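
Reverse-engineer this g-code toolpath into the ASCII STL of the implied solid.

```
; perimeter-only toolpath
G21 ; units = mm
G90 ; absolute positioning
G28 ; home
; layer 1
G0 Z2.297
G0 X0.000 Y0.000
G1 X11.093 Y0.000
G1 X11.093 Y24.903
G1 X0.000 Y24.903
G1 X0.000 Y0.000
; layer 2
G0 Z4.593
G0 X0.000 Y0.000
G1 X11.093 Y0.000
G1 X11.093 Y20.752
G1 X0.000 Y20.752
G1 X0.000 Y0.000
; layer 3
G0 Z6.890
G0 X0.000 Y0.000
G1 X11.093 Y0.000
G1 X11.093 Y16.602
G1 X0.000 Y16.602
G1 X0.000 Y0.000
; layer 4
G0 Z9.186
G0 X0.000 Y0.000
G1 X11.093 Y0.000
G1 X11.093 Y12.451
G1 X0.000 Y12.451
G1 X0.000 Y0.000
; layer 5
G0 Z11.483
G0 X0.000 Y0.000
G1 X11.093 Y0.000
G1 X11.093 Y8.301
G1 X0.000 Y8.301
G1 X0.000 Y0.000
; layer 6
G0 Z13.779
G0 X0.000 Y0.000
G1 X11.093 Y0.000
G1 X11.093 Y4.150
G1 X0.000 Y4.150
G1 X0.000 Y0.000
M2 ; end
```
solid part
  facet normal 0.0000 0.0000 -1.0000
    outer loop
      vertex 11.093 29.053 0.000
      vertex 11.093 0.000 0.000
      vertex 0.000 0.000 0.000
    endloop
  endfacet
  facet normal 0.0000 0.0000 -1.0000
    outer loop
      vertex 0.000 29.053 0.000
      vertex 11.093 29.053 0.000
      vertex 0.000 0.000 0.000
    endloop
  endfacet
  facet normal 0.0000 -1.0000 0.0000
    outer loop
      vertex 0.000 0.000 0.000
      vertex 11.093 0.000 0.000
      vertex 11.093 0.000 16.076
    endloop
  endfacet
  facet normal 0.0000 -1.0000 0.0000
    outer loop
      vertex 0.000 0.000 0.000
      vertex 11.093 0.000 16.076
      vertex 0.000 0.000 16.076
    endloop
  endfacet
  facet normal 0.0000 0.4842 0.8750
    outer loop
      vertex 0.000 0.000 16.076
      vertex 11.093 0.000 16.076
      vertex 11.093 29.053 0.000
    endloop
  endfacet
  facet normal 0.0000 0.4842 0.8750
    outer loop
      vertex 0.000 0.000 16.076
      vertex 11.093 29.053 0.000
      vertex 0.000 29.053 0.000
    endloop
  endfacet
  facet normal -1.0000 0.0000 0.0000
    outer loop
      vertex 0.000 0.000 16.076
      vertex 0.000 29.053 0.000
      vertex 0.000 0.000 0.000
    endloop
  endfacet
  facet normal 1.0000 0.0000 0.0000
    outer loop
      vertex 11.093 0.000 0.000
      vertex 11.093 29.053 0.000
      vertex 11.093 0.000 16.076
    endloop
  endfacet
endsolid part

The G0 Z moves step by Δz≈2.297 mm. The G1 loops shrink linearly with z, so the solid tapers from its base footprint up to z≈16.1. Closing with a flat bottom cap and the tapered top and triangulating gives 8 facets — a wedge (ramp): 11.1 × 29.1 mm base, rising to 16.1 mm along the y=0 edge and sloping linearly to z=0 at y=29.1.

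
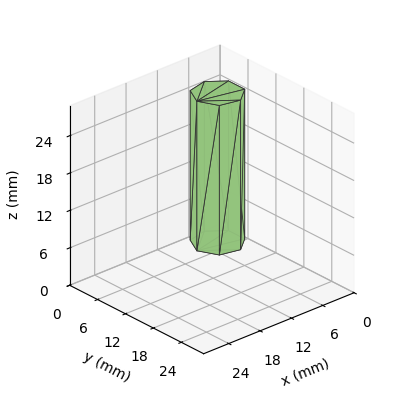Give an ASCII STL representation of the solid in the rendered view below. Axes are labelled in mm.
Reading the render: the shape is a regular 7-sided prism (a cylinder approximated with 7 flat sides), circumscribed radius ≈ 4 mm, height ≈ 24 mm (dimensions read to the nearest mm from the axis ticks). For the STL, each face is triangulated and given an outward normal.

solid part
  facet normal 0.0000 0.0000 -1.0000
    outer loop
      vertex 3.11 7.90 0.00
      vertex 6.49 7.13 0.00
      vertex 8.00 4.00 0.00
    endloop
  endfacet
  facet normal 0.0000 0.0000 -1.0000
    outer loop
      vertex 0.40 5.74 0.00
      vertex 3.11 7.90 0.00
      vertex 8.00 4.00 0.00
    endloop
  endfacet
  facet normal 0.0000 0.0000 -1.0000
    outer loop
      vertex 0.40 2.26 0.00
      vertex 0.40 5.74 0.00
      vertex 8.00 4.00 0.00
    endloop
  endfacet
  facet normal 0.0000 0.0000 -1.0000
    outer loop
      vertex 3.11 0.10 0.00
      vertex 0.40 2.26 0.00
      vertex 8.00 4.00 0.00
    endloop
  endfacet
  facet normal 0.0000 0.0000 -1.0000
    outer loop
      vertex 6.49 0.87 0.00
      vertex 3.11 0.10 0.00
      vertex 8.00 4.00 0.00
    endloop
  endfacet
  facet normal 0.0000 0.0000 1.0000
    outer loop
      vertex 8.00 4.00 24.00
      vertex 6.49 7.13 24.00
      vertex 3.11 7.90 24.00
    endloop
  endfacet
  facet normal 0.0000 0.0000 1.0000
    outer loop
      vertex 8.00 4.00 24.00
      vertex 3.11 7.90 24.00
      vertex 0.40 5.74 24.00
    endloop
  endfacet
  facet normal 0.0000 0.0000 1.0000
    outer loop
      vertex 8.00 4.00 24.00
      vertex 0.40 5.74 24.00
      vertex 0.40 2.26 24.00
    endloop
  endfacet
  facet normal 0.0000 0.0000 1.0000
    outer loop
      vertex 8.00 4.00 24.00
      vertex 0.40 2.26 24.00
      vertex 3.11 0.10 24.00
    endloop
  endfacet
  facet normal 0.0000 0.0000 1.0000
    outer loop
      vertex 8.00 4.00 24.00
      vertex 3.11 0.10 24.00
      vertex 6.49 0.87 24.00
    endloop
  endfacet
  facet normal 0.9007 0.4345 0.0000
    outer loop
      vertex 8.00 4.00 0.00
      vertex 6.49 7.13 0.00
      vertex 6.49 7.13 24.00
    endloop
  endfacet
  facet normal 0.9007 0.4345 0.0000
    outer loop
      vertex 8.00 4.00 0.00
      vertex 6.49 7.13 24.00
      vertex 8.00 4.00 24.00
    endloop
  endfacet
  facet normal 0.2221 0.9750 0.0000
    outer loop
      vertex 6.49 7.13 0.00
      vertex 3.11 7.90 0.00
      vertex 3.11 7.90 24.00
    endloop
  endfacet
  facet normal 0.2221 0.9750 0.0000
    outer loop
      vertex 6.49 7.13 0.00
      vertex 3.11 7.90 24.00
      vertex 6.49 7.13 24.00
    endloop
  endfacet
  facet normal -0.6233 0.7820 0.0000
    outer loop
      vertex 3.11 7.90 0.00
      vertex 0.40 5.74 0.00
      vertex 0.40 5.74 24.00
    endloop
  endfacet
  facet normal -0.6233 0.7820 0.0000
    outer loop
      vertex 3.11 7.90 0.00
      vertex 0.40 5.74 24.00
      vertex 3.11 7.90 24.00
    endloop
  endfacet
  facet normal -1.0000 0.0000 0.0000
    outer loop
      vertex 0.40 5.74 0.00
      vertex 0.40 2.26 0.00
      vertex 0.40 2.26 24.00
    endloop
  endfacet
  facet normal -1.0000 0.0000 0.0000
    outer loop
      vertex 0.40 5.74 0.00
      vertex 0.40 2.26 24.00
      vertex 0.40 5.74 24.00
    endloop
  endfacet
  facet normal -0.6233 -0.7820 0.0000
    outer loop
      vertex 0.40 2.26 0.00
      vertex 3.11 0.10 0.00
      vertex 3.11 0.10 24.00
    endloop
  endfacet
  facet normal -0.6233 -0.7820 0.0000
    outer loop
      vertex 0.40 2.26 0.00
      vertex 3.11 0.10 24.00
      vertex 0.40 2.26 24.00
    endloop
  endfacet
  facet normal 0.2221 -0.9750 0.0000
    outer loop
      vertex 3.11 0.10 0.00
      vertex 6.49 0.87 0.00
      vertex 6.49 0.87 24.00
    endloop
  endfacet
  facet normal 0.2221 -0.9750 0.0000
    outer loop
      vertex 3.11 0.10 0.00
      vertex 6.49 0.87 24.00
      vertex 3.11 0.10 24.00
    endloop
  endfacet
  facet normal 0.9007 -0.4345 0.0000
    outer loop
      vertex 6.49 0.87 0.00
      vertex 8.00 4.00 0.00
      vertex 8.00 4.00 24.00
    endloop
  endfacet
  facet normal 0.9007 -0.4345 0.0000
    outer loop
      vertex 6.49 0.87 0.00
      vertex 8.00 4.00 24.00
      vertex 6.49 0.87 24.00
    endloop
  endfacet
endsolid part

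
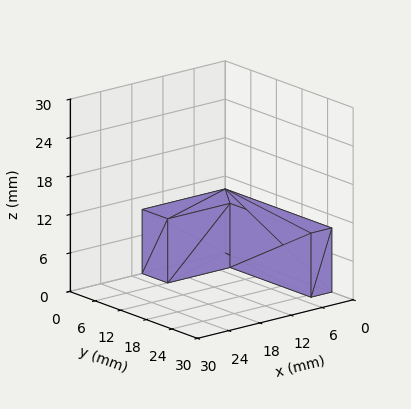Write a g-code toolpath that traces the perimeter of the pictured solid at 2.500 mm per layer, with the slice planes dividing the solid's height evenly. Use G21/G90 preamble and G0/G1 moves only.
Reading the render: the shape is an L-shaped prism: outer 16 × 25 mm, arm thicknesses ≈ 6 mm (horizontal) and 4 mm (vertical), extruded 10 mm in z (dimensions read to the nearest mm from the axis ticks). For the g-code, the solid's height is divided into equal slices at the stated Δz and each level perimeter traced with G1 moves after a G0 lift.

; perimeter-only toolpath
G21 ; units = mm
G90 ; absolute positioning
G28 ; home
; layer 1
G0 Z2.500
G0 X0.000 Y0.000
G1 X16.000 Y0.000
G1 X16.000 Y6.000
G1 X4.000 Y6.000
G1 X4.000 Y25.000
G1 X0.000 Y25.000
G1 X0.000 Y0.000
; layer 2
G0 Z5.000
G0 X0.000 Y0.000
G1 X16.000 Y0.000
G1 X16.000 Y6.000
G1 X4.000 Y6.000
G1 X4.000 Y25.000
G1 X0.000 Y25.000
G1 X0.000 Y0.000
; layer 3
G0 Z7.500
G0 X0.000 Y0.000
G1 X16.000 Y0.000
G1 X16.000 Y6.000
G1 X4.000 Y6.000
G1 X4.000 Y25.000
G1 X0.000 Y25.000
G1 X0.000 Y0.000
; layer 4
G0 Z10.000
G0 X0.000 Y0.000
G1 X16.000 Y0.000
G1 X16.000 Y6.000
G1 X4.000 Y6.000
G1 X4.000 Y25.000
G1 X0.000 Y25.000
G1 X0.000 Y0.000
M2 ; end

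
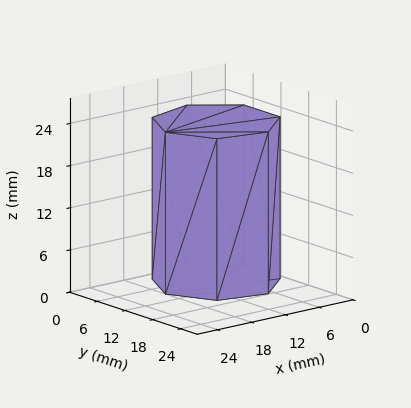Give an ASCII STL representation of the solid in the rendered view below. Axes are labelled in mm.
Reading the render: the shape is a regular 7-sided prism (a cylinder approximated with 7 flat sides), circumscribed radius ≈ 9 mm, height ≈ 23 mm (dimensions read to the nearest mm from the axis ticks). For the STL, each face is triangulated and given an outward normal.

solid part
  facet normal 0.0000 0.0000 -1.0000
    outer loop
      vertex 7.0 17.8 0.0
      vertex 14.6 16.0 0.0
      vertex 18.0 9.0 0.0
    endloop
  endfacet
  facet normal 0.0000 0.0000 -1.0000
    outer loop
      vertex 0.9 12.9 0.0
      vertex 7.0 17.8 0.0
      vertex 18.0 9.0 0.0
    endloop
  endfacet
  facet normal 0.0000 0.0000 -1.0000
    outer loop
      vertex 0.9 5.1 0.0
      vertex 0.9 12.9 0.0
      vertex 18.0 9.0 0.0
    endloop
  endfacet
  facet normal 0.0000 0.0000 -1.0000
    outer loop
      vertex 7.0 0.2 0.0
      vertex 0.9 5.1 0.0
      vertex 18.0 9.0 0.0
    endloop
  endfacet
  facet normal 0.0000 0.0000 -1.0000
    outer loop
      vertex 14.6 2.0 0.0
      vertex 7.0 0.2 0.0
      vertex 18.0 9.0 0.0
    endloop
  endfacet
  facet normal 0.0000 0.0000 1.0000
    outer loop
      vertex 18.0 9.0 23.0
      vertex 14.6 16.0 23.0
      vertex 7.0 17.8 23.0
    endloop
  endfacet
  facet normal 0.0000 0.0000 1.0000
    outer loop
      vertex 18.0 9.0 23.0
      vertex 7.0 17.8 23.0
      vertex 0.9 12.9 23.0
    endloop
  endfacet
  facet normal 0.0000 0.0000 1.0000
    outer loop
      vertex 18.0 9.0 23.0
      vertex 0.9 12.9 23.0
      vertex 0.9 5.1 23.0
    endloop
  endfacet
  facet normal 0.0000 0.0000 1.0000
    outer loop
      vertex 18.0 9.0 23.0
      vertex 0.9 5.1 23.0
      vertex 7.0 0.2 23.0
    endloop
  endfacet
  facet normal 0.0000 0.0000 1.0000
    outer loop
      vertex 18.0 9.0 23.0
      vertex 7.0 0.2 23.0
      vertex 14.6 2.0 23.0
    endloop
  endfacet
  facet normal 0.8995 0.4369 0.0000
    outer loop
      vertex 18.0 9.0 0.0
      vertex 14.6 16.0 0.0
      vertex 14.6 16.0 23.0
    endloop
  endfacet
  facet normal 0.8995 0.4369 0.0000
    outer loop
      vertex 18.0 9.0 0.0
      vertex 14.6 16.0 23.0
      vertex 18.0 9.0 23.0
    endloop
  endfacet
  facet normal 0.2305 0.9731 0.0000
    outer loop
      vertex 14.6 16.0 0.0
      vertex 7.0 17.8 0.0
      vertex 7.0 17.8 23.0
    endloop
  endfacet
  facet normal 0.2305 0.9731 0.0000
    outer loop
      vertex 14.6 16.0 0.0
      vertex 7.0 17.8 23.0
      vertex 14.6 16.0 23.0
    endloop
  endfacet
  facet normal -0.6263 0.7796 0.0000
    outer loop
      vertex 7.0 17.8 0.0
      vertex 0.9 12.9 0.0
      vertex 0.9 12.9 23.0
    endloop
  endfacet
  facet normal -0.6263 0.7796 0.0000
    outer loop
      vertex 7.0 17.8 0.0
      vertex 0.9 12.9 23.0
      vertex 7.0 17.8 23.0
    endloop
  endfacet
  facet normal -1.0000 0.0000 0.0000
    outer loop
      vertex 0.9 12.9 0.0
      vertex 0.9 5.1 0.0
      vertex 0.9 5.1 23.0
    endloop
  endfacet
  facet normal -1.0000 0.0000 0.0000
    outer loop
      vertex 0.9 12.9 0.0
      vertex 0.9 5.1 23.0
      vertex 0.9 12.9 23.0
    endloop
  endfacet
  facet normal -0.6263 -0.7796 0.0000
    outer loop
      vertex 0.9 5.1 0.0
      vertex 7.0 0.2 0.0
      vertex 7.0 0.2 23.0
    endloop
  endfacet
  facet normal -0.6263 -0.7796 0.0000
    outer loop
      vertex 0.9 5.1 0.0
      vertex 7.0 0.2 23.0
      vertex 0.9 5.1 23.0
    endloop
  endfacet
  facet normal 0.2305 -0.9731 0.0000
    outer loop
      vertex 7.0 0.2 0.0
      vertex 14.6 2.0 0.0
      vertex 14.6 2.0 23.0
    endloop
  endfacet
  facet normal 0.2305 -0.9731 0.0000
    outer loop
      vertex 7.0 0.2 0.0
      vertex 14.6 2.0 23.0
      vertex 7.0 0.2 23.0
    endloop
  endfacet
  facet normal 0.8995 -0.4369 0.0000
    outer loop
      vertex 14.6 2.0 0.0
      vertex 18.0 9.0 0.0
      vertex 18.0 9.0 23.0
    endloop
  endfacet
  facet normal 0.8995 -0.4369 0.0000
    outer loop
      vertex 14.6 2.0 0.0
      vertex 18.0 9.0 23.0
      vertex 14.6 2.0 23.0
    endloop
  endfacet
endsolid part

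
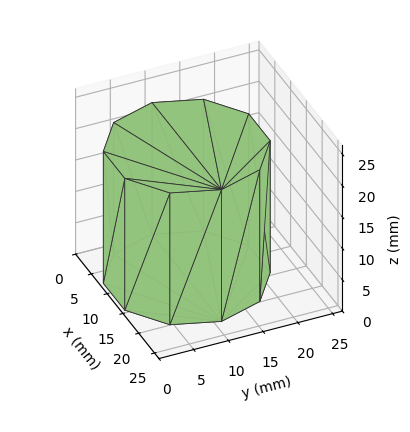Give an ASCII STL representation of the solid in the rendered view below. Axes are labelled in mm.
Reading the render: the shape is a regular 10-sided prism (a cylinder approximated with 10 flat sides), circumscribed radius ≈ 11 mm, height ≈ 21 mm (dimensions read to the nearest mm from the axis ticks). For the STL, each face is triangulated and given an outward normal.

solid part
  facet normal 0.0000 0.0000 -1.0000
    outer loop
      vertex 14.40 21.46 0.00
      vertex 19.90 17.47 0.00
      vertex 22.00 11.00 0.00
    endloop
  endfacet
  facet normal 0.0000 0.0000 -1.0000
    outer loop
      vertex 7.60 21.46 0.00
      vertex 14.40 21.46 0.00
      vertex 22.00 11.00 0.00
    endloop
  endfacet
  facet normal 0.0000 0.0000 -1.0000
    outer loop
      vertex 2.10 17.47 0.00
      vertex 7.60 21.46 0.00
      vertex 22.00 11.00 0.00
    endloop
  endfacet
  facet normal 0.0000 0.0000 -1.0000
    outer loop
      vertex 0.00 11.00 0.00
      vertex 2.10 17.47 0.00
      vertex 22.00 11.00 0.00
    endloop
  endfacet
  facet normal 0.0000 0.0000 -1.0000
    outer loop
      vertex 2.10 4.53 0.00
      vertex 0.00 11.00 0.00
      vertex 22.00 11.00 0.00
    endloop
  endfacet
  facet normal 0.0000 0.0000 -1.0000
    outer loop
      vertex 7.60 0.54 0.00
      vertex 2.10 4.53 0.00
      vertex 22.00 11.00 0.00
    endloop
  endfacet
  facet normal 0.0000 0.0000 -1.0000
    outer loop
      vertex 14.40 0.54 0.00
      vertex 7.60 0.54 0.00
      vertex 22.00 11.00 0.00
    endloop
  endfacet
  facet normal 0.0000 0.0000 -1.0000
    outer loop
      vertex 19.90 4.53 0.00
      vertex 14.40 0.54 0.00
      vertex 22.00 11.00 0.00
    endloop
  endfacet
  facet normal 0.0000 0.0000 1.0000
    outer loop
      vertex 22.00 11.00 21.00
      vertex 19.90 17.47 21.00
      vertex 14.40 21.46 21.00
    endloop
  endfacet
  facet normal 0.0000 0.0000 1.0000
    outer loop
      vertex 22.00 11.00 21.00
      vertex 14.40 21.46 21.00
      vertex 7.60 21.46 21.00
    endloop
  endfacet
  facet normal 0.0000 0.0000 1.0000
    outer loop
      vertex 22.00 11.00 21.00
      vertex 7.60 21.46 21.00
      vertex 2.10 17.47 21.00
    endloop
  endfacet
  facet normal 0.0000 0.0000 1.0000
    outer loop
      vertex 22.00 11.00 21.00
      vertex 2.10 17.47 21.00
      vertex 0.00 11.00 21.00
    endloop
  endfacet
  facet normal 0.0000 0.0000 1.0000
    outer loop
      vertex 22.00 11.00 21.00
      vertex 0.00 11.00 21.00
      vertex 2.10 4.53 21.00
    endloop
  endfacet
  facet normal 0.0000 0.0000 1.0000
    outer loop
      vertex 22.00 11.00 21.00
      vertex 2.10 4.53 21.00
      vertex 7.60 0.54 21.00
    endloop
  endfacet
  facet normal 0.0000 0.0000 1.0000
    outer loop
      vertex 22.00 11.00 21.00
      vertex 7.60 0.54 21.00
      vertex 14.40 0.54 21.00
    endloop
  endfacet
  facet normal 0.0000 0.0000 1.0000
    outer loop
      vertex 22.00 11.00 21.00
      vertex 14.40 0.54 21.00
      vertex 19.90 4.53 21.00
    endloop
  endfacet
  facet normal 0.9512 0.3087 0.0000
    outer loop
      vertex 22.00 11.00 0.00
      vertex 19.90 17.47 0.00
      vertex 19.90 17.47 21.00
    endloop
  endfacet
  facet normal 0.9512 0.3087 0.0000
    outer loop
      vertex 22.00 11.00 0.00
      vertex 19.90 17.47 21.00
      vertex 22.00 11.00 21.00
    endloop
  endfacet
  facet normal 0.5872 0.8094 0.0000
    outer loop
      vertex 19.90 17.47 0.00
      vertex 14.40 21.46 0.00
      vertex 14.40 21.46 21.00
    endloop
  endfacet
  facet normal 0.5872 0.8094 0.0000
    outer loop
      vertex 19.90 17.47 0.00
      vertex 14.40 21.46 21.00
      vertex 19.90 17.47 21.00
    endloop
  endfacet
  facet normal 0.0000 1.0000 0.0000
    outer loop
      vertex 14.40 21.46 0.00
      vertex 7.60 21.46 0.00
      vertex 7.60 21.46 21.00
    endloop
  endfacet
  facet normal 0.0000 1.0000 0.0000
    outer loop
      vertex 14.40 21.46 0.00
      vertex 7.60 21.46 21.00
      vertex 14.40 21.46 21.00
    endloop
  endfacet
  facet normal -0.5872 0.8094 0.0000
    outer loop
      vertex 7.60 21.46 0.00
      vertex 2.10 17.47 0.00
      vertex 2.10 17.47 21.00
    endloop
  endfacet
  facet normal -0.5872 0.8094 0.0000
    outer loop
      vertex 7.60 21.46 0.00
      vertex 2.10 17.47 21.00
      vertex 7.60 21.46 21.00
    endloop
  endfacet
  facet normal -0.9512 0.3087 0.0000
    outer loop
      vertex 2.10 17.47 0.00
      vertex 0.00 11.00 0.00
      vertex 0.00 11.00 21.00
    endloop
  endfacet
  facet normal -0.9512 0.3087 0.0000
    outer loop
      vertex 2.10 17.47 0.00
      vertex 0.00 11.00 21.00
      vertex 2.10 17.47 21.00
    endloop
  endfacet
  facet normal -0.9512 -0.3087 0.0000
    outer loop
      vertex 0.00 11.00 0.00
      vertex 2.10 4.53 0.00
      vertex 2.10 4.53 21.00
    endloop
  endfacet
  facet normal -0.9512 -0.3087 0.0000
    outer loop
      vertex 0.00 11.00 0.00
      vertex 2.10 4.53 21.00
      vertex 0.00 11.00 21.00
    endloop
  endfacet
  facet normal -0.5872 -0.8094 0.0000
    outer loop
      vertex 2.10 4.53 0.00
      vertex 7.60 0.54 0.00
      vertex 7.60 0.54 21.00
    endloop
  endfacet
  facet normal -0.5872 -0.8094 0.0000
    outer loop
      vertex 2.10 4.53 0.00
      vertex 7.60 0.54 21.00
      vertex 2.10 4.53 21.00
    endloop
  endfacet
  facet normal 0.0000 -1.0000 0.0000
    outer loop
      vertex 7.60 0.54 0.00
      vertex 14.40 0.54 0.00
      vertex 14.40 0.54 21.00
    endloop
  endfacet
  facet normal 0.0000 -1.0000 0.0000
    outer loop
      vertex 7.60 0.54 0.00
      vertex 14.40 0.54 21.00
      vertex 7.60 0.54 21.00
    endloop
  endfacet
  facet normal 0.5872 -0.8094 0.0000
    outer loop
      vertex 14.40 0.54 0.00
      vertex 19.90 4.53 0.00
      vertex 19.90 4.53 21.00
    endloop
  endfacet
  facet normal 0.5872 -0.8094 0.0000
    outer loop
      vertex 14.40 0.54 0.00
      vertex 19.90 4.53 21.00
      vertex 14.40 0.54 21.00
    endloop
  endfacet
  facet normal 0.9512 -0.3087 0.0000
    outer loop
      vertex 19.90 4.53 0.00
      vertex 22.00 11.00 0.00
      vertex 22.00 11.00 21.00
    endloop
  endfacet
  facet normal 0.9512 -0.3087 0.0000
    outer loop
      vertex 19.90 4.53 0.00
      vertex 22.00 11.00 21.00
      vertex 19.90 4.53 21.00
    endloop
  endfacet
endsolid part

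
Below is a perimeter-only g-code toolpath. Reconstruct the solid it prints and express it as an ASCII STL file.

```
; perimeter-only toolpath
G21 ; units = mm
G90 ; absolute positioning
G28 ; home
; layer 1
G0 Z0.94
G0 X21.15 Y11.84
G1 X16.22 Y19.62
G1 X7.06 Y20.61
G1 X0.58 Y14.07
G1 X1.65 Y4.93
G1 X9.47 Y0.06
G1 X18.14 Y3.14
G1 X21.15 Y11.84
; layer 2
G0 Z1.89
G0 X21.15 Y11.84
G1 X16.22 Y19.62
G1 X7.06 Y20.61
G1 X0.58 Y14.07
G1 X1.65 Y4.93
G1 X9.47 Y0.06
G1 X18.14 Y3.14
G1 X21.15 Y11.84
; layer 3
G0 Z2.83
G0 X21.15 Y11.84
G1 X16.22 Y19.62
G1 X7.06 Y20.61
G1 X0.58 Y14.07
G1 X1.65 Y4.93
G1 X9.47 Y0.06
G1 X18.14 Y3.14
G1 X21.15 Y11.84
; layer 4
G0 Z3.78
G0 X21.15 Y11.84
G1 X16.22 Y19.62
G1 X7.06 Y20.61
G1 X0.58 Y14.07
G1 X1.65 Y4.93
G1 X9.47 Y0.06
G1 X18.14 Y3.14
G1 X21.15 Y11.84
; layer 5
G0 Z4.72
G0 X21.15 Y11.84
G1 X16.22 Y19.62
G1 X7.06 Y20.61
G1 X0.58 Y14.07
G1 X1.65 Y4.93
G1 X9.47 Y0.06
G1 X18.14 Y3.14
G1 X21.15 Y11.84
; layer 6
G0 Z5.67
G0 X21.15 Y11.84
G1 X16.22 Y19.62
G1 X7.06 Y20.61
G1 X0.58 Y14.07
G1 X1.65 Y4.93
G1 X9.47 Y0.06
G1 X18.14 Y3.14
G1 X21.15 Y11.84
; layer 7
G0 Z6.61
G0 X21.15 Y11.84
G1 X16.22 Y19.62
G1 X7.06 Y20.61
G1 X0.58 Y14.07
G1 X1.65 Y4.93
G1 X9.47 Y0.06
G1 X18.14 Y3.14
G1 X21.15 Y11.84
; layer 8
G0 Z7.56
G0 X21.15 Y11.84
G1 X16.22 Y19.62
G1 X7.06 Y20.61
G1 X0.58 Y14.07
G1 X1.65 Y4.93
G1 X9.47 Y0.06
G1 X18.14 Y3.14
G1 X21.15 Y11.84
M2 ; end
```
solid part
  facet normal 0.0000 0.0000 -1.0000
    outer loop
      vertex 7.06 20.61 0.00
      vertex 16.22 19.62 0.00
      vertex 21.15 11.84 0.00
    endloop
  endfacet
  facet normal 0.0000 0.0000 -1.0000
    outer loop
      vertex 0.58 14.07 0.00
      vertex 7.06 20.61 0.00
      vertex 21.15 11.84 0.00
    endloop
  endfacet
  facet normal 0.0000 0.0000 -1.0000
    outer loop
      vertex 1.65 4.93 0.00
      vertex 0.58 14.07 0.00
      vertex 21.15 11.84 0.00
    endloop
  endfacet
  facet normal 0.0000 0.0000 -1.0000
    outer loop
      vertex 9.47 0.06 0.00
      vertex 1.65 4.93 0.00
      vertex 21.15 11.84 0.00
    endloop
  endfacet
  facet normal 0.0000 0.0000 -1.0000
    outer loop
      vertex 18.14 3.14 0.00
      vertex 9.47 0.06 0.00
      vertex 21.15 11.84 0.00
    endloop
  endfacet
  facet normal 0.0000 0.0000 1.0000
    outer loop
      vertex 21.15 11.84 7.56
      vertex 16.22 19.62 7.56
      vertex 7.06 20.61 7.56
    endloop
  endfacet
  facet normal 0.0000 0.0000 1.0000
    outer loop
      vertex 21.15 11.84 7.56
      vertex 7.06 20.61 7.56
      vertex 0.58 14.07 7.56
    endloop
  endfacet
  facet normal 0.0000 0.0000 1.0000
    outer loop
      vertex 21.15 11.84 7.56
      vertex 0.58 14.07 7.56
      vertex 1.65 4.93 7.56
    endloop
  endfacet
  facet normal 0.0000 0.0000 1.0000
    outer loop
      vertex 21.15 11.84 7.56
      vertex 1.65 4.93 7.56
      vertex 9.47 0.06 7.56
    endloop
  endfacet
  facet normal 0.0000 0.0000 1.0000
    outer loop
      vertex 21.15 11.84 7.56
      vertex 9.47 0.06 7.56
      vertex 18.14 3.14 7.56
    endloop
  endfacet
  facet normal 0.8447 0.5353 0.0000
    outer loop
      vertex 21.15 11.84 0.00
      vertex 16.22 19.62 0.00
      vertex 16.22 19.62 7.56
    endloop
  endfacet
  facet normal 0.8447 0.5353 0.0000
    outer loop
      vertex 21.15 11.84 0.00
      vertex 16.22 19.62 7.56
      vertex 21.15 11.84 7.56
    endloop
  endfacet
  facet normal 0.1075 0.9942 0.0000
    outer loop
      vertex 16.22 19.62 0.00
      vertex 7.06 20.61 0.00
      vertex 7.06 20.61 7.56
    endloop
  endfacet
  facet normal 0.1075 0.9942 0.0000
    outer loop
      vertex 16.22 19.62 0.00
      vertex 7.06 20.61 7.56
      vertex 16.22 19.62 7.56
    endloop
  endfacet
  facet normal -0.7104 0.7038 0.0000
    outer loop
      vertex 7.06 20.61 0.00
      vertex 0.58 14.07 0.00
      vertex 0.58 14.07 7.56
    endloop
  endfacet
  facet normal -0.7104 0.7038 0.0000
    outer loop
      vertex 7.06 20.61 0.00
      vertex 0.58 14.07 7.56
      vertex 7.06 20.61 7.56
    endloop
  endfacet
  facet normal -0.9932 -0.1163 0.0000
    outer loop
      vertex 0.58 14.07 0.00
      vertex 1.65 4.93 0.00
      vertex 1.65 4.93 7.56
    endloop
  endfacet
  facet normal -0.9932 -0.1163 0.0000
    outer loop
      vertex 0.58 14.07 0.00
      vertex 1.65 4.93 7.56
      vertex 0.58 14.07 7.56
    endloop
  endfacet
  facet normal -0.5286 -0.8489 0.0000
    outer loop
      vertex 1.65 4.93 0.00
      vertex 9.47 0.06 0.00
      vertex 9.47 0.06 7.56
    endloop
  endfacet
  facet normal -0.5286 -0.8489 0.0000
    outer loop
      vertex 1.65 4.93 0.00
      vertex 9.47 0.06 7.56
      vertex 1.65 4.93 7.56
    endloop
  endfacet
  facet normal 0.3348 -0.9423 0.0000
    outer loop
      vertex 9.47 0.06 0.00
      vertex 18.14 3.14 0.00
      vertex 18.14 3.14 7.56
    endloop
  endfacet
  facet normal 0.3348 -0.9423 0.0000
    outer loop
      vertex 9.47 0.06 0.00
      vertex 18.14 3.14 7.56
      vertex 9.47 0.06 7.56
    endloop
  endfacet
  facet normal 0.9450 -0.3270 0.0000
    outer loop
      vertex 18.14 3.14 0.00
      vertex 21.15 11.84 0.00
      vertex 21.15 11.84 7.56
    endloop
  endfacet
  facet normal 0.9450 -0.3270 0.0000
    outer loop
      vertex 18.14 3.14 0.00
      vertex 21.15 11.84 7.56
      vertex 18.14 3.14 7.56
    endloop
  endfacet
endsolid part

The G0 Z moves step by Δz≈0.94 mm. Every layer's G1 loop is the same polygon, so the solid is a straight extrusion of it from z=0 to z≈7.56. Closing with flat bottom and top caps and triangulating gives 24 facets — a regular 7-sided prism (a cylinder approximated with 7 flat sides), circumscribed radius ≈ 10.6 mm, height ≈ 7.56 mm.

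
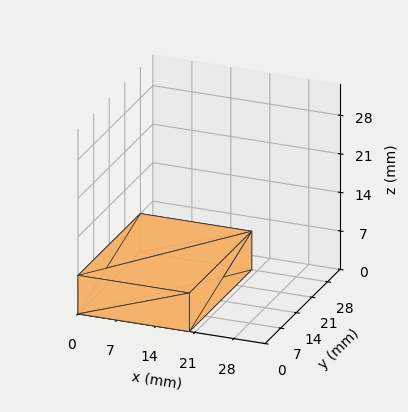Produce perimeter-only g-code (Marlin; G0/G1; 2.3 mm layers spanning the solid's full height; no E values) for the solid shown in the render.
Reading the render: the shape is a rectangular box, roughly 20 × 28 mm footprint and 7 mm tall (dimensions read to the nearest mm from the axis ticks). For the g-code, the solid's height is divided into equal slices at the stated Δz and each level perimeter traced with G1 moves after a G0 lift.

; perimeter-only toolpath
G21 ; units = mm
G90 ; absolute positioning
G28 ; home
; layer 1
G0 Z2.3
G0 X0.0 Y0.0
G1 X20.0 Y0.0
G1 X20.0 Y28.0
G1 X0.0 Y28.0
G1 X0.0 Y0.0
; layer 2
G0 Z4.7
G0 X0.0 Y0.0
G1 X20.0 Y0.0
G1 X20.0 Y28.0
G1 X0.0 Y28.0
G1 X0.0 Y0.0
; layer 3
G0 Z7.0
G0 X0.0 Y0.0
G1 X20.0 Y0.0
G1 X20.0 Y28.0
G1 X0.0 Y28.0
G1 X0.0 Y0.0
M2 ; end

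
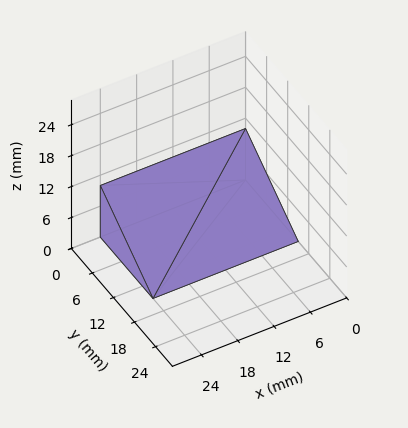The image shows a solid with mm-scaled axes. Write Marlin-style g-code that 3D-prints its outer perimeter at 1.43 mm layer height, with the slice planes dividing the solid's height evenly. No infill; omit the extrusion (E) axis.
Reading the render: the shape is a wedge (ramp): 24 × 15 mm base, rising to 10 mm along the y=0 edge and sloping linearly to z=0 at y=15 (dimensions read to the nearest mm from the axis ticks). For the g-code, the solid's height is divided into equal slices at the stated Δz and each level perimeter traced with G1 moves after a G0 lift.

; perimeter-only toolpath
G21 ; units = mm
G90 ; absolute positioning
G28 ; home
; layer 1
G0 Z1.43
G0 X0.00 Y0.00
G1 X24.00 Y0.00
G1 X24.00 Y12.86
G1 X0.00 Y12.86
G1 X0.00 Y0.00
; layer 2
G0 Z2.86
G0 X0.00 Y0.00
G1 X24.00 Y0.00
G1 X24.00 Y10.71
G1 X0.00 Y10.71
G1 X0.00 Y0.00
; layer 3
G0 Z4.29
G0 X0.00 Y0.00
G1 X24.00 Y0.00
G1 X24.00 Y8.57
G1 X0.00 Y8.57
G1 X0.00 Y0.00
; layer 4
G0 Z5.71
G0 X0.00 Y0.00
G1 X24.00 Y0.00
G1 X24.00 Y6.43
G1 X0.00 Y6.43
G1 X0.00 Y0.00
; layer 5
G0 Z7.14
G0 X0.00 Y0.00
G1 X24.00 Y0.00
G1 X24.00 Y4.29
G1 X0.00 Y4.29
G1 X0.00 Y0.00
; layer 6
G0 Z8.57
G0 X0.00 Y0.00
G1 X24.00 Y0.00
G1 X24.00 Y2.14
G1 X0.00 Y2.14
G1 X0.00 Y0.00
M2 ; end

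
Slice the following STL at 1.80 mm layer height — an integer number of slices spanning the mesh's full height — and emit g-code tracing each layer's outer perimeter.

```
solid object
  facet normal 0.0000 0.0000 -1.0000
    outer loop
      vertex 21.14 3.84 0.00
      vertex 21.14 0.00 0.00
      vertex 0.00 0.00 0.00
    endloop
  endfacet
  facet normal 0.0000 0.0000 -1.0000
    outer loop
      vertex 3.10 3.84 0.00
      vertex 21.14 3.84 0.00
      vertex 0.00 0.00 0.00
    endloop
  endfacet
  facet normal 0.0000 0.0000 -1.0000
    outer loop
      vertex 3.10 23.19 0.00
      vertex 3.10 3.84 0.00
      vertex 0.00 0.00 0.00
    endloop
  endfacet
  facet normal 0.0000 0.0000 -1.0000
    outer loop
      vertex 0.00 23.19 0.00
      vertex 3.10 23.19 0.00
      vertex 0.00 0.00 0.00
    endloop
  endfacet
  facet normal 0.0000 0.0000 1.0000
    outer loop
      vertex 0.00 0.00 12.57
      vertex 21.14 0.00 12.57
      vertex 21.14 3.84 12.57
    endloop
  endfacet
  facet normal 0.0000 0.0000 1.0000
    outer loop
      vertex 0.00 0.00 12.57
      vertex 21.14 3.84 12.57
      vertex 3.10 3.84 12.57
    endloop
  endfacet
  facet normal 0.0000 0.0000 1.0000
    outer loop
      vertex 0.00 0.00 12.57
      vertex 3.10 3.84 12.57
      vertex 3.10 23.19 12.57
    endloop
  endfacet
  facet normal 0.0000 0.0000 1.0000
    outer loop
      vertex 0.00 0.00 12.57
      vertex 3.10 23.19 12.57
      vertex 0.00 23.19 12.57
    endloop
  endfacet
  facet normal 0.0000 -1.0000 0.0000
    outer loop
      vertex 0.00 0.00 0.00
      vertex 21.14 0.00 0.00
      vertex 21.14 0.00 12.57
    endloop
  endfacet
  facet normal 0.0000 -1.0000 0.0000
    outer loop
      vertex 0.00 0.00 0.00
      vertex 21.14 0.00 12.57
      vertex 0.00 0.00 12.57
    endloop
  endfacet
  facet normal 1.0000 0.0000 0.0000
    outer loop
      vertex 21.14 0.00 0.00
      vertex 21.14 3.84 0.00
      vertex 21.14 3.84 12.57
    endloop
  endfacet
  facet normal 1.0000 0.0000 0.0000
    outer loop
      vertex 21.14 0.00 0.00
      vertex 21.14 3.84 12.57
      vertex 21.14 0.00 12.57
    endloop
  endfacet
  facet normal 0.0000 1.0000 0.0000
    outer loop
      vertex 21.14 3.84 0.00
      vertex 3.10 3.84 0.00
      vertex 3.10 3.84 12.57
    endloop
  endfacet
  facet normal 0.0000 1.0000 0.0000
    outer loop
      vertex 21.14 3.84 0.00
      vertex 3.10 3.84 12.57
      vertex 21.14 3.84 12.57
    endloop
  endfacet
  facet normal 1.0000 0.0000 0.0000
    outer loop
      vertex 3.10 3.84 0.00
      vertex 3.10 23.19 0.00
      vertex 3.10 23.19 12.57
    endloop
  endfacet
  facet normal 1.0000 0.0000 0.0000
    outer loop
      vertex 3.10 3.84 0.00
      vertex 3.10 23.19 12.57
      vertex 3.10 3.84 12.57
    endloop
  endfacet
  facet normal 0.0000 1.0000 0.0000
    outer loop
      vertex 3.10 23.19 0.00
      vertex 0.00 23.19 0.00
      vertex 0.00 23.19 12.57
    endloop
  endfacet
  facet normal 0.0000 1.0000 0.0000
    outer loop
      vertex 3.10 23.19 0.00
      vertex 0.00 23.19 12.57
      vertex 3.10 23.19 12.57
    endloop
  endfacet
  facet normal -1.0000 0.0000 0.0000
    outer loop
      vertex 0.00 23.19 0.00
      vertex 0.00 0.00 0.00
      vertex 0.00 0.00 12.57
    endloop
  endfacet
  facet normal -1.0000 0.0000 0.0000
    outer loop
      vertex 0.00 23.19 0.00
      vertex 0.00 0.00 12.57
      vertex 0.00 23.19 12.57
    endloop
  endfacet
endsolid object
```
; perimeter-only toolpath
G21 ; units = mm
G90 ; absolute positioning
G28 ; home
; layer 1
G0 Z1.80
G0 X0.00 Y0.00
G1 X21.14 Y0.00
G1 X21.14 Y3.84
G1 X3.10 Y3.84
G1 X3.10 Y23.19
G1 X0.00 Y23.19
G1 X0.00 Y0.00
; layer 2
G0 Z3.59
G0 X0.00 Y0.00
G1 X21.14 Y0.00
G1 X21.14 Y3.84
G1 X3.10 Y3.84
G1 X3.10 Y23.19
G1 X0.00 Y23.19
G1 X0.00 Y0.00
; layer 3
G0 Z5.39
G0 X0.00 Y0.00
G1 X21.14 Y0.00
G1 X21.14 Y3.84
G1 X3.10 Y3.84
G1 X3.10 Y23.19
G1 X0.00 Y23.19
G1 X0.00 Y0.00
; layer 4
G0 Z7.18
G0 X0.00 Y0.00
G1 X21.14 Y0.00
G1 X21.14 Y3.84
G1 X3.10 Y3.84
G1 X3.10 Y23.19
G1 X0.00 Y23.19
G1 X0.00 Y0.00
; layer 5
G0 Z8.98
G0 X0.00 Y0.00
G1 X21.14 Y0.00
G1 X21.14 Y3.84
G1 X3.10 Y3.84
G1 X3.10 Y23.19
G1 X0.00 Y23.19
G1 X0.00 Y0.00
; layer 6
G0 Z10.77
G0 X0.00 Y0.00
G1 X21.14 Y0.00
G1 X21.14 Y3.84
G1 X3.10 Y3.84
G1 X3.10 Y23.19
G1 X0.00 Y23.19
G1 X0.00 Y0.00
; layer 7
G0 Z12.57
G0 X0.00 Y0.00
G1 X21.14 Y0.00
G1 X21.14 Y3.84
G1 X3.10 Y3.84
G1 X3.10 Y23.19
G1 X0.00 Y23.19
G1 X0.00 Y0.00
M2 ; end

The solid is an L-shaped prism: outer 21.1 × 23.2 mm, arm thicknesses ≈ 3.84 mm (horizontal) and 3.1 mm (vertical), extruded 12.6 mm in z. Slicing at Δz = 1.80 mm — 7 equal slices spanning the solid's height, so layer i sits at z = i·h/7 — gives 7 non-empty perimeters. Each is a 6-segment closed polygon; G0 lifts to the layer z and rapids to the start vertex, then G1 traces the edges.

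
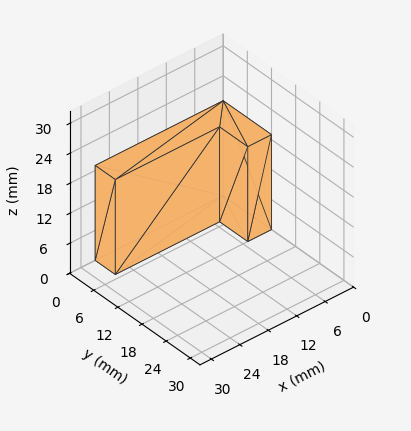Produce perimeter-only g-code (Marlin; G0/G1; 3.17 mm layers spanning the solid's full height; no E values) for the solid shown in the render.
Reading the render: the shape is an L-shaped prism: outer 27 × 12 mm, arm thicknesses ≈ 5 mm (horizontal) and 5 mm (vertical), extruded 19 mm in z (dimensions read to the nearest mm from the axis ticks). For the g-code, the solid's height is divided into equal slices at the stated Δz and each level perimeter traced with G1 moves after a G0 lift.

; perimeter-only toolpath
G21 ; units = mm
G90 ; absolute positioning
G28 ; home
; layer 1
G0 Z3.17
G0 X0.00 Y0.00
G1 X27.00 Y0.00
G1 X27.00 Y5.00
G1 X5.00 Y5.00
G1 X5.00 Y12.00
G1 X0.00 Y12.00
G1 X0.00 Y0.00
; layer 2
G0 Z6.33
G0 X0.00 Y0.00
G1 X27.00 Y0.00
G1 X27.00 Y5.00
G1 X5.00 Y5.00
G1 X5.00 Y12.00
G1 X0.00 Y12.00
G1 X0.00 Y0.00
; layer 3
G0 Z9.50
G0 X0.00 Y0.00
G1 X27.00 Y0.00
G1 X27.00 Y5.00
G1 X5.00 Y5.00
G1 X5.00 Y12.00
G1 X0.00 Y12.00
G1 X0.00 Y0.00
; layer 4
G0 Z12.67
G0 X0.00 Y0.00
G1 X27.00 Y0.00
G1 X27.00 Y5.00
G1 X5.00 Y5.00
G1 X5.00 Y12.00
G1 X0.00 Y12.00
G1 X0.00 Y0.00
; layer 5
G0 Z15.83
G0 X0.00 Y0.00
G1 X27.00 Y0.00
G1 X27.00 Y5.00
G1 X5.00 Y5.00
G1 X5.00 Y12.00
G1 X0.00 Y12.00
G1 X0.00 Y0.00
; layer 6
G0 Z19.00
G0 X0.00 Y0.00
G1 X27.00 Y0.00
G1 X27.00 Y5.00
G1 X5.00 Y5.00
G1 X5.00 Y12.00
G1 X0.00 Y12.00
G1 X0.00 Y0.00
M2 ; end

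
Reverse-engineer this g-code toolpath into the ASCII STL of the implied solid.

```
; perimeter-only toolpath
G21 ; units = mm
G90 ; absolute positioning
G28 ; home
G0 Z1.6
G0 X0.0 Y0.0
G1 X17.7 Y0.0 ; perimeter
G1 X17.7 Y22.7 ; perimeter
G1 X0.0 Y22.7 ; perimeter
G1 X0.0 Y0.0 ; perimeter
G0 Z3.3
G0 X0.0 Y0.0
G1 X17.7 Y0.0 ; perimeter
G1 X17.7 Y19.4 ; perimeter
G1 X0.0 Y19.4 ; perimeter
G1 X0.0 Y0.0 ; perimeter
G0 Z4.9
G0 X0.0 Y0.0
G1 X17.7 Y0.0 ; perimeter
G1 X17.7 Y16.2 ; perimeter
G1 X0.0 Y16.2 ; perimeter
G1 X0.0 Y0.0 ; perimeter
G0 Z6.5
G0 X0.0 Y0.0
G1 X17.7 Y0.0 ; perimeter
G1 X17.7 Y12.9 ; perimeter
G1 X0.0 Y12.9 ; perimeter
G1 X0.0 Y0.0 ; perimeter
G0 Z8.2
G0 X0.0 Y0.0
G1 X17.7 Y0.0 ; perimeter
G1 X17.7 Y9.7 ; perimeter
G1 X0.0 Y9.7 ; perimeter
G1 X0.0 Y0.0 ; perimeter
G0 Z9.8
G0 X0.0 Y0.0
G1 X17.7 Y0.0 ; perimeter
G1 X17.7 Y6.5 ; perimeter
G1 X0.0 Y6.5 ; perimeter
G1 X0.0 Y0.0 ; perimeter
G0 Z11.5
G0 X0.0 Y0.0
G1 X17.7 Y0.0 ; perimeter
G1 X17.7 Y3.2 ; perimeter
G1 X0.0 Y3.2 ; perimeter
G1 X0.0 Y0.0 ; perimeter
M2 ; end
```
solid part
  facet normal 0.0000 0.0000 -1.0000
    outer loop
      vertex 17.7 25.9 0.0
      vertex 17.7 0.0 0.0
      vertex 0.0 0.0 0.0
    endloop
  endfacet
  facet normal 0.0000 0.0000 -1.0000
    outer loop
      vertex 0.0 25.9 0.0
      vertex 17.7 25.9 0.0
      vertex 0.0 0.0 0.0
    endloop
  endfacet
  facet normal 0.0000 -1.0000 0.0000
    outer loop
      vertex 0.0 0.0 0.0
      vertex 17.7 0.0 0.0
      vertex 17.7 0.0 13.1
    endloop
  endfacet
  facet normal 0.0000 -1.0000 0.0000
    outer loop
      vertex 0.0 0.0 0.0
      vertex 17.7 0.0 13.1
      vertex 0.0 0.0 13.1
    endloop
  endfacet
  facet normal 0.0000 0.4513 0.8924
    outer loop
      vertex 0.0 0.0 13.1
      vertex 17.7 0.0 13.1
      vertex 17.7 25.9 0.0
    endloop
  endfacet
  facet normal 0.0000 0.4513 0.8924
    outer loop
      vertex 0.0 0.0 13.1
      vertex 17.7 25.9 0.0
      vertex 0.0 25.9 0.0
    endloop
  endfacet
  facet normal -1.0000 0.0000 0.0000
    outer loop
      vertex 0.0 0.0 13.1
      vertex 0.0 25.9 0.0
      vertex 0.0 0.0 0.0
    endloop
  endfacet
  facet normal 1.0000 0.0000 0.0000
    outer loop
      vertex 17.7 0.0 0.0
      vertex 17.7 25.9 0.0
      vertex 17.7 0.0 13.1
    endloop
  endfacet
endsolid part

The G0 Z moves step by Δz≈1.6 mm. The G1 loops shrink linearly with z, so the solid tapers from its base footprint up to z≈13.1. Closing with a flat bottom cap and the tapered top and triangulating gives 8 facets — a wedge (ramp): 17.7 × 25.9 mm base, rising to 13.1 mm along the y=0 edge and sloping linearly to z=0 at y=25.9.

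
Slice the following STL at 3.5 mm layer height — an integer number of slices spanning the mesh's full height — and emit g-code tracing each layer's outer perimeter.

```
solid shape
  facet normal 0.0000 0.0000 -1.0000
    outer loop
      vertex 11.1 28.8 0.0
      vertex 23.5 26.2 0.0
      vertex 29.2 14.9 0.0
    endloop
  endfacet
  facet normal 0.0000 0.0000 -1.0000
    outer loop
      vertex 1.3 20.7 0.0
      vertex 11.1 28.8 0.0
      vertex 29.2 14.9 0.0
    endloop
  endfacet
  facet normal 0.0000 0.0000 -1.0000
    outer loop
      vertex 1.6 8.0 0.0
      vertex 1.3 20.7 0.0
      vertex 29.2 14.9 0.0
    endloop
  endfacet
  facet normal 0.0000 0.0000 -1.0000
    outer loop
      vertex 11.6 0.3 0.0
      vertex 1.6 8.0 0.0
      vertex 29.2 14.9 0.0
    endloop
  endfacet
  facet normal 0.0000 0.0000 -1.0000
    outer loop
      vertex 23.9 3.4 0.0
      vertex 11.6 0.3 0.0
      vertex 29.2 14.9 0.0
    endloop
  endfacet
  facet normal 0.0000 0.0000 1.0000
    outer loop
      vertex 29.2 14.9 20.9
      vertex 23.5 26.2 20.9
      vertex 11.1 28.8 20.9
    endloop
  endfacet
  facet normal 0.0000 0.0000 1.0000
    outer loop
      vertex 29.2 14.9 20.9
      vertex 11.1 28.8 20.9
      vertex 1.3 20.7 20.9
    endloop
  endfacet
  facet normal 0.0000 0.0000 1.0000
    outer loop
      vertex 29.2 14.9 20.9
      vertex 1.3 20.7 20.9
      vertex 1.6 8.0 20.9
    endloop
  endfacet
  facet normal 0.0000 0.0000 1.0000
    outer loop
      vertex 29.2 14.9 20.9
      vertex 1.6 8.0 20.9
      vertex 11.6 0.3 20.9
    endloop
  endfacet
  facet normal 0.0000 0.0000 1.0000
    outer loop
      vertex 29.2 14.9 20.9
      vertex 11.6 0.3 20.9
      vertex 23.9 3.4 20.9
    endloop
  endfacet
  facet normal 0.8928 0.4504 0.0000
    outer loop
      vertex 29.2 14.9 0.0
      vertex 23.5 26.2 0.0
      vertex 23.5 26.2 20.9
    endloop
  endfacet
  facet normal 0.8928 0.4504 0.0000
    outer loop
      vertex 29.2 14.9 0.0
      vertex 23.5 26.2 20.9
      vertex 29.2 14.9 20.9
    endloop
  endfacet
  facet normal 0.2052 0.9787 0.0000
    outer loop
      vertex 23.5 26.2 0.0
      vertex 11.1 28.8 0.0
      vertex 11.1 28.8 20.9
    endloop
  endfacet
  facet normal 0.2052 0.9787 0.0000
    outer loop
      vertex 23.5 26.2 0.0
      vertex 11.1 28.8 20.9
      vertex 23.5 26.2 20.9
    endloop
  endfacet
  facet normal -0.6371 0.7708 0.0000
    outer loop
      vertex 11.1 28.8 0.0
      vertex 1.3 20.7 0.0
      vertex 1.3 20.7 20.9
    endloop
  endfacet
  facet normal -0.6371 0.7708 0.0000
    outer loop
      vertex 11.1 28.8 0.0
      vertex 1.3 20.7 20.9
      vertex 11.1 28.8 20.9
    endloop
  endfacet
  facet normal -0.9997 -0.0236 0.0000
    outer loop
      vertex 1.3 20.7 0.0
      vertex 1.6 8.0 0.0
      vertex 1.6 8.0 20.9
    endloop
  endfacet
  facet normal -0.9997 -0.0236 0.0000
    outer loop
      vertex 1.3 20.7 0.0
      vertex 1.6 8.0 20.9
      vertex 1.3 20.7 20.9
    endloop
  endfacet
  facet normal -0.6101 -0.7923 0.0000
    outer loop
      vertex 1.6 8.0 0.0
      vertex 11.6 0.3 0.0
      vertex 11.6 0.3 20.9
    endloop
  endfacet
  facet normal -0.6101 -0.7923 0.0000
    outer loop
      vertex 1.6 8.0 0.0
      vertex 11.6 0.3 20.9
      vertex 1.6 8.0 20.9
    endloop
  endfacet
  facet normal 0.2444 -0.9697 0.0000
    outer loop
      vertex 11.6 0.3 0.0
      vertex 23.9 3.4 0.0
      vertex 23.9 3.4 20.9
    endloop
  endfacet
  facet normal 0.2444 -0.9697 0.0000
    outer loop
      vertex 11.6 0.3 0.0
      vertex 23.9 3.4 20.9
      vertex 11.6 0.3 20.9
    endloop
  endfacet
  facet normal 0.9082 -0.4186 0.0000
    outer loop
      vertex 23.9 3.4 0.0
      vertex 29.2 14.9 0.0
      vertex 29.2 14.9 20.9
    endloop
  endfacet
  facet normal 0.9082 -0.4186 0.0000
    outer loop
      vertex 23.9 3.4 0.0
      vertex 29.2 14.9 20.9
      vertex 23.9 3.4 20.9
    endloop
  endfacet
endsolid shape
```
; perimeter-only toolpath
G21 ; units = mm
G90 ; absolute positioning
G28 ; home
; layer 1
G0 Z3.5
G0 X29.2 Y14.9
G1 X23.5 Y26.2
G1 X11.1 Y28.8
G1 X1.3 Y20.7
G1 X1.6 Y8.0
G1 X11.6 Y0.3
G1 X23.9 Y3.4
G1 X29.2 Y14.9
; layer 2
G0 Z7.0
G0 X29.2 Y14.9
G1 X23.5 Y26.2
G1 X11.1 Y28.8
G1 X1.3 Y20.7
G1 X1.6 Y8.0
G1 X11.6 Y0.3
G1 X23.9 Y3.4
G1 X29.2 Y14.9
; layer 3
G0 Z10.4
G0 X29.2 Y14.9
G1 X23.5 Y26.2
G1 X11.1 Y28.8
G1 X1.3 Y20.7
G1 X1.6 Y8.0
G1 X11.6 Y0.3
G1 X23.9 Y3.4
G1 X29.2 Y14.9
; layer 4
G0 Z13.9
G0 X29.2 Y14.9
G1 X23.5 Y26.2
G1 X11.1 Y28.8
G1 X1.3 Y20.7
G1 X1.6 Y8.0
G1 X11.6 Y0.3
G1 X23.9 Y3.4
G1 X29.2 Y14.9
; layer 5
G0 Z17.4
G0 X29.2 Y14.9
G1 X23.5 Y26.2
G1 X11.1 Y28.8
G1 X1.3 Y20.7
G1 X1.6 Y8.0
G1 X11.6 Y0.3
G1 X23.9 Y3.4
G1 X29.2 Y14.9
; layer 6
G0 Z20.9
G0 X29.2 Y14.9
G1 X23.5 Y26.2
G1 X11.1 Y28.8
G1 X1.3 Y20.7
G1 X1.6 Y8.0
G1 X11.6 Y0.3
G1 X23.9 Y3.4
G1 X29.2 Y14.9
M2 ; end

The solid is a regular 7-sided prism (a cylinder approximated with 7 flat sides), circumscribed radius ≈ 14.6 mm, height ≈ 20.9 mm. Slicing at Δz = 3.5 mm — 6 equal slices spanning the solid's height, so layer i sits at z = i·h/6 — gives 6 non-empty perimeters. Each is a 7-segment closed polygon; G0 lifts to the layer z and rapids to the start vertex, then G1 traces the edges.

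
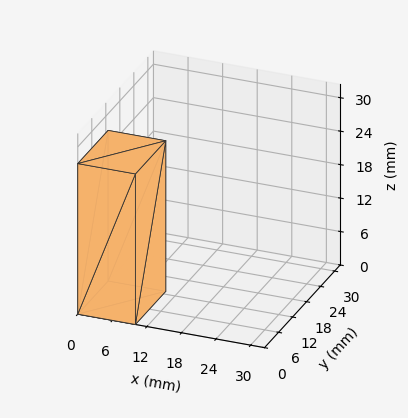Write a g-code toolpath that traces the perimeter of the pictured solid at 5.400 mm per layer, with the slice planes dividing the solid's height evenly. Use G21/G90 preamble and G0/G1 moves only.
Reading the render: the shape is a rectangular box, roughly 10 × 13 mm footprint and 27 mm tall (dimensions read to the nearest mm from the axis ticks). For the g-code, the solid's height is divided into equal slices at the stated Δz and each level perimeter traced with G1 moves after a G0 lift.

; perimeter-only toolpath
G21 ; units = mm
G90 ; absolute positioning
G28 ; home
; layer 1
G0 Z5.400
G0 X0.000 Y0.000
G1 X10.000 Y0.000
G1 X10.000 Y13.000
G1 X0.000 Y13.000
G1 X0.000 Y0.000
; layer 2
G0 Z10.800
G0 X0.000 Y0.000
G1 X10.000 Y0.000
G1 X10.000 Y13.000
G1 X0.000 Y13.000
G1 X0.000 Y0.000
; layer 3
G0 Z16.200
G0 X0.000 Y0.000
G1 X10.000 Y0.000
G1 X10.000 Y13.000
G1 X0.000 Y13.000
G1 X0.000 Y0.000
; layer 4
G0 Z21.600
G0 X0.000 Y0.000
G1 X10.000 Y0.000
G1 X10.000 Y13.000
G1 X0.000 Y13.000
G1 X0.000 Y0.000
; layer 5
G0 Z27.000
G0 X0.000 Y0.000
G1 X10.000 Y0.000
G1 X10.000 Y13.000
G1 X0.000 Y13.000
G1 X0.000 Y0.000
M2 ; end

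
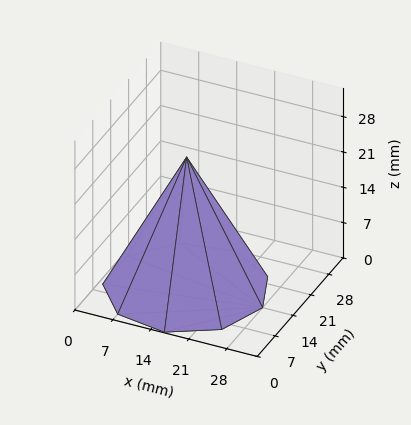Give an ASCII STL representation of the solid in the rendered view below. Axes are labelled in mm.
Reading the render: the shape is a regular 9-sided pyramid, base circumscribed radius ≈ 14 mm, apex at z ≈ 26 mm (dimensions read to the nearest mm from the axis ticks). For the STL, each face is triangulated and given an outward normal.

solid part
  facet normal 0.0000 0.0000 -1.0000
    outer loop
      vertex 16.4 27.8 0.0
      vertex 24.7 23.0 0.0
      vertex 28.0 14.0 0.0
    endloop
  endfacet
  facet normal 0.0000 0.0000 -1.0000
    outer loop
      vertex 7.0 26.1 0.0
      vertex 16.4 27.8 0.0
      vertex 28.0 14.0 0.0
    endloop
  endfacet
  facet normal 0.0000 0.0000 -1.0000
    outer loop
      vertex 0.8 18.8 0.0
      vertex 7.0 26.1 0.0
      vertex 28.0 14.0 0.0
    endloop
  endfacet
  facet normal 0.0000 0.0000 -1.0000
    outer loop
      vertex 0.8 9.2 0.0
      vertex 0.8 18.8 0.0
      vertex 28.0 14.0 0.0
    endloop
  endfacet
  facet normal 0.0000 0.0000 -1.0000
    outer loop
      vertex 7.0 1.9 0.0
      vertex 0.8 9.2 0.0
      vertex 28.0 14.0 0.0
    endloop
  endfacet
  facet normal 0.0000 0.0000 -1.0000
    outer loop
      vertex 16.4 0.2 0.0
      vertex 7.0 1.9 0.0
      vertex 28.0 14.0 0.0
    endloop
  endfacet
  facet normal 0.0000 0.0000 -1.0000
    outer loop
      vertex 24.7 5.0 0.0
      vertex 16.4 0.2 0.0
      vertex 28.0 14.0 0.0
    endloop
  endfacet
  facet normal 0.8379 0.3072 0.4512
    outer loop
      vertex 28.0 14.0 0.0
      vertex 24.7 23.0 0.0
      vertex 14.0 14.0 26.0
    endloop
  endfacet
  facet normal 0.4468 0.7725 0.4513
    outer loop
      vertex 24.7 23.0 0.0
      vertex 16.4 27.8 0.0
      vertex 14.0 14.0 26.0
    endloop
  endfacet
  facet normal -0.1588 0.8781 0.4514
    outer loop
      vertex 16.4 27.8 0.0
      vertex 7.0 26.1 0.0
      vertex 14.0 14.0 26.0
    endloop
  endfacet
  facet normal -0.6800 0.5775 0.4518
    outer loop
      vertex 7.0 26.1 0.0
      vertex 0.8 18.8 0.0
      vertex 14.0 14.0 26.0
    endloop
  endfacet
  facet normal -0.8917 0.0000 0.4527
    outer loop
      vertex 0.8 18.8 0.0
      vertex 0.8 9.2 0.0
      vertex 14.0 14.0 26.0
    endloop
  endfacet
  facet normal -0.6800 -0.5775 0.4518
    outer loop
      vertex 0.8 9.2 0.0
      vertex 7.0 1.9 0.0
      vertex 14.0 14.0 26.0
    endloop
  endfacet
  facet normal -0.1588 -0.8781 0.4514
    outer loop
      vertex 7.0 1.9 0.0
      vertex 16.4 0.2 0.0
      vertex 14.0 14.0 26.0
    endloop
  endfacet
  facet normal 0.4468 -0.7725 0.4513
    outer loop
      vertex 16.4 0.2 0.0
      vertex 24.7 5.0 0.0
      vertex 14.0 14.0 26.0
    endloop
  endfacet
  facet normal 0.8379 -0.3072 0.4512
    outer loop
      vertex 24.7 5.0 0.0
      vertex 28.0 14.0 0.0
      vertex 14.0 14.0 26.0
    endloop
  endfacet
endsolid part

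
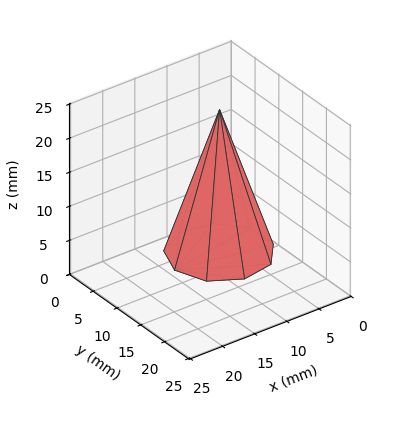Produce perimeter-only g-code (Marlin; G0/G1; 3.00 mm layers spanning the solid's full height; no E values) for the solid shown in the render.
Reading the render: the shape is a regular 9-sided pyramid, base circumscribed radius ≈ 7 mm, apex at z ≈ 21 mm (dimensions read to the nearest mm from the axis ticks). For the g-code, the solid's height is divided into equal slices at the stated Δz and each level perimeter traced with G1 moves after a G0 lift.

; perimeter-only toolpath
G21 ; units = mm
G90 ; absolute positioning
G28 ; home
; layer 1
G0 Z3.00
G0 X13.00 Y7.00
G1 X11.59 Y10.86
G1 X8.05 Y12.91
G1 X4.00 Y12.19
G1 X1.36 Y9.05
G1 X1.36 Y4.95
G1 X4.00 Y1.81
G1 X8.05 Y1.09
G1 X11.59 Y3.14
G1 X13.00 Y7.00
; layer 2
G0 Z6.00
G0 X12.00 Y7.00
G1 X10.83 Y10.21
G1 X7.87 Y11.92
G1 X4.50 Y11.33
G1 X2.30 Y8.71
G1 X2.30 Y5.29
G1 X4.50 Y2.67
G1 X7.87 Y2.08
G1 X10.83 Y3.79
G1 X12.00 Y7.00
; layer 3
G0 Z9.00
G0 X11.00 Y7.00
G1 X10.06 Y9.57
G1 X7.70 Y10.94
G1 X5.00 Y10.46
G1 X3.24 Y8.37
G1 X3.24 Y5.63
G1 X5.00 Y3.54
G1 X7.70 Y3.06
G1 X10.06 Y4.43
G1 X11.00 Y7.00
; layer 4
G0 Z12.00
G0 X10.00 Y7.00
G1 X9.30 Y8.93
G1 X7.52 Y9.95
G1 X5.50 Y9.60
G1 X4.18 Y8.02
G1 X4.18 Y5.98
G1 X5.50 Y4.40
G1 X7.52 Y4.05
G1 X9.30 Y5.07
G1 X10.00 Y7.00
; layer 5
G0 Z15.00
G0 X9.00 Y7.00
G1 X8.53 Y8.29
G1 X7.35 Y8.97
G1 X6.00 Y8.73
G1 X5.12 Y7.68
G1 X5.12 Y6.32
G1 X6.00 Y5.27
G1 X7.35 Y5.03
G1 X8.53 Y5.71
G1 X9.00 Y7.00
; layer 6
G0 Z18.00
G0 X8.00 Y7.00
G1 X7.77 Y7.64
G1 X7.17 Y7.98
G1 X6.50 Y7.87
G1 X6.06 Y7.34
G1 X6.06 Y6.66
G1 X6.50 Y6.13
G1 X7.17 Y6.02
G1 X7.77 Y6.36
G1 X8.00 Y7.00
M2 ; end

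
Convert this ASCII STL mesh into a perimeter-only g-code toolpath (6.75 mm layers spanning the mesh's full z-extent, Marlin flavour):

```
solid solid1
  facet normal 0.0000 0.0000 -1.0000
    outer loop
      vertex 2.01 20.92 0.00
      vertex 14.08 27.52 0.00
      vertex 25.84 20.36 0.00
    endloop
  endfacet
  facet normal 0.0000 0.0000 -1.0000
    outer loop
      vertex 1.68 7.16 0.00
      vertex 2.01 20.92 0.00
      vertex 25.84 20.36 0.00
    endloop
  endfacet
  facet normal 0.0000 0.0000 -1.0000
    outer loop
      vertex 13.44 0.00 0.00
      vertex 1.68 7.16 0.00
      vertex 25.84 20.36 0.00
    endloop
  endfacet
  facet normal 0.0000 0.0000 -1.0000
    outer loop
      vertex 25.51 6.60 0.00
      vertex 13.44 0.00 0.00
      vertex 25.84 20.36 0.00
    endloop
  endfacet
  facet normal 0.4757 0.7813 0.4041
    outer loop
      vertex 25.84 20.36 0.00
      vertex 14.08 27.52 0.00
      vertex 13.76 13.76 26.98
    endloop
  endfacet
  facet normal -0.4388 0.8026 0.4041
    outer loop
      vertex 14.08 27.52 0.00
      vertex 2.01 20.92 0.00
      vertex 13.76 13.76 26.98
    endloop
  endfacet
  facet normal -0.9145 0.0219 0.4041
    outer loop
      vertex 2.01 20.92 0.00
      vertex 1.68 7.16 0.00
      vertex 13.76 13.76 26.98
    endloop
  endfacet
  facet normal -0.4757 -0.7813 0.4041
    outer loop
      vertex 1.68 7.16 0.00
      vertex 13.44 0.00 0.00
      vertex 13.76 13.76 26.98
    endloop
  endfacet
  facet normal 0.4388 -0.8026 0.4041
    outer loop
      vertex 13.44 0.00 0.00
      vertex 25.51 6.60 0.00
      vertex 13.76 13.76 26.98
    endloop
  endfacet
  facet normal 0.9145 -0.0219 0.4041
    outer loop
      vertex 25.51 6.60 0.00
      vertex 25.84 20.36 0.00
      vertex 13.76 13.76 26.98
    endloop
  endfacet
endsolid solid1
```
; perimeter-only toolpath
G21 ; units = mm
G90 ; absolute positioning
G28 ; home
; layer 1
G0 Z6.75
G0 X22.82 Y18.71
G1 X14.00 Y24.08
G1 X4.95 Y19.13
G1 X4.70 Y8.81
G1 X13.52 Y3.44
G1 X22.57 Y8.39
G1 X22.82 Y18.71
; layer 2
G0 Z13.49
G0 X19.80 Y17.06
G1 X13.92 Y20.64
G1 X7.88 Y17.34
G1 X7.72 Y10.46
G1 X13.60 Y6.88
G1 X19.64 Y10.18
G1 X19.80 Y17.06
; layer 3
G0 Z20.23
G0 X16.78 Y15.41
G1 X13.84 Y17.20
G1 X10.82 Y15.55
G1 X10.74 Y12.11
G1 X13.68 Y10.32
G1 X16.70 Y11.97
G1 X16.78 Y15.41
M2 ; end

The solid is a regular 6-sided pyramid, base circumscribed radius ≈ 13.8 mm, apex at z ≈ 27 mm. Slicing at Δz = 6.75 mm — 4 equal slices spanning the solid's height, so layer i sits at z = i·h/4 — gives 3 non-empty perimeters. Each is a 6-segment closed polygon; G0 lifts to the layer z and rapids to the start vertex, then G1 traces the edges. The cross-section shrinks linearly with z (the slice at the apex is degenerate and omitted).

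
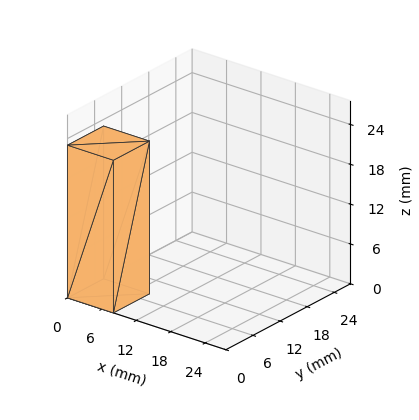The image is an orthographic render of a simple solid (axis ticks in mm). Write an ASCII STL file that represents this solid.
Reading the render: the shape is a rectangular box, roughly 8 × 8 mm footprint and 23 mm tall (dimensions read to the nearest mm from the axis ticks). For the STL, each face is triangulated and given an outward normal.

solid part
  facet normal 0.0000 0.0000 -1.0000
    outer loop
      vertex 8.0 8.0 0.0
      vertex 8.0 0.0 0.0
      vertex 0.0 0.0 0.0
    endloop
  endfacet
  facet normal 0.0000 0.0000 -1.0000
    outer loop
      vertex 0.0 8.0 0.0
      vertex 8.0 8.0 0.0
      vertex 0.0 0.0 0.0
    endloop
  endfacet
  facet normal 0.0000 0.0000 1.0000
    outer loop
      vertex 0.0 0.0 23.0
      vertex 8.0 0.0 23.0
      vertex 8.0 8.0 23.0
    endloop
  endfacet
  facet normal 0.0000 0.0000 1.0000
    outer loop
      vertex 0.0 0.0 23.0
      vertex 8.0 8.0 23.0
      vertex 0.0 8.0 23.0
    endloop
  endfacet
  facet normal 0.0000 -1.0000 0.0000
    outer loop
      vertex 0.0 0.0 0.0
      vertex 8.0 0.0 0.0
      vertex 8.0 0.0 23.0
    endloop
  endfacet
  facet normal 0.0000 -1.0000 0.0000
    outer loop
      vertex 0.0 0.0 0.0
      vertex 8.0 0.0 23.0
      vertex 0.0 0.0 23.0
    endloop
  endfacet
  facet normal 0.0000 1.0000 0.0000
    outer loop
      vertex 8.0 8.0 23.0
      vertex 8.0 8.0 0.0
      vertex 0.0 8.0 0.0
    endloop
  endfacet
  facet normal 0.0000 1.0000 0.0000
    outer loop
      vertex 0.0 8.0 23.0
      vertex 8.0 8.0 23.0
      vertex 0.0 8.0 0.0
    endloop
  endfacet
  facet normal -1.0000 0.0000 0.0000
    outer loop
      vertex 0.0 8.0 23.0
      vertex 0.0 8.0 0.0
      vertex 0.0 0.0 0.0
    endloop
  endfacet
  facet normal -1.0000 0.0000 0.0000
    outer loop
      vertex 0.0 0.0 23.0
      vertex 0.0 8.0 23.0
      vertex 0.0 0.0 0.0
    endloop
  endfacet
  facet normal 1.0000 0.0000 0.0000
    outer loop
      vertex 8.0 0.0 0.0
      vertex 8.0 8.0 0.0
      vertex 8.0 8.0 23.0
    endloop
  endfacet
  facet normal 1.0000 0.0000 0.0000
    outer loop
      vertex 8.0 0.0 0.0
      vertex 8.0 8.0 23.0
      vertex 8.0 0.0 23.0
    endloop
  endfacet
endsolid part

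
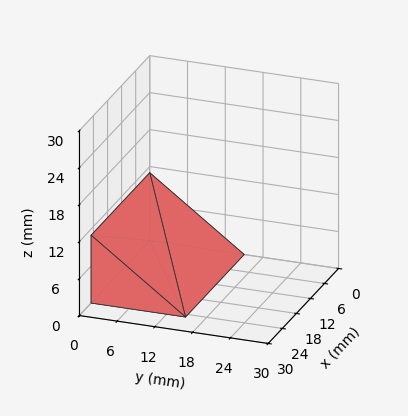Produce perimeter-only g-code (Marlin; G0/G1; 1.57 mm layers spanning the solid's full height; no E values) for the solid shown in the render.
Reading the render: the shape is a wedge (ramp): 25 × 15 mm base, rising to 11 mm along the y=0 edge and sloping linearly to z=0 at y=15 (dimensions read to the nearest mm from the axis ticks). For the g-code, the solid's height is divided into equal slices at the stated Δz and each level perimeter traced with G1 moves after a G0 lift.

; perimeter-only toolpath
G21 ; units = mm
G90 ; absolute positioning
G28 ; home
; layer 1
G0 Z1.57
G0 X0.00 Y0.00
G1 X25.00 Y0.00
G1 X25.00 Y12.86
G1 X0.00 Y12.86
G1 X0.00 Y0.00
; layer 2
G0 Z3.14
G0 X0.00 Y0.00
G1 X25.00 Y0.00
G1 X25.00 Y10.71
G1 X0.00 Y10.71
G1 X0.00 Y0.00
; layer 3
G0 Z4.71
G0 X0.00 Y0.00
G1 X25.00 Y0.00
G1 X25.00 Y8.57
G1 X0.00 Y8.57
G1 X0.00 Y0.00
; layer 4
G0 Z6.29
G0 X0.00 Y0.00
G1 X25.00 Y0.00
G1 X25.00 Y6.43
G1 X0.00 Y6.43
G1 X0.00 Y0.00
; layer 5
G0 Z7.86
G0 X0.00 Y0.00
G1 X25.00 Y0.00
G1 X25.00 Y4.29
G1 X0.00 Y4.29
G1 X0.00 Y0.00
; layer 6
G0 Z9.43
G0 X0.00 Y0.00
G1 X25.00 Y0.00
G1 X25.00 Y2.14
G1 X0.00 Y2.14
G1 X0.00 Y0.00
M2 ; end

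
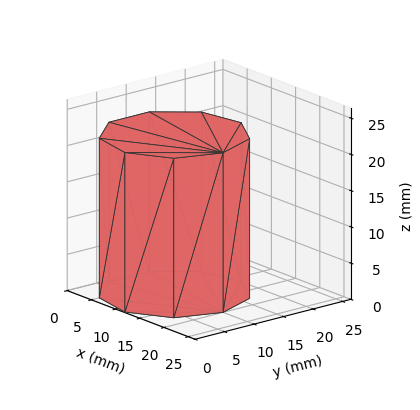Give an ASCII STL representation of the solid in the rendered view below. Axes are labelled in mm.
Reading the render: the shape is a regular 9-sided prism (a cylinder approximated with 9 flat sides), circumscribed radius ≈ 10 mm, height ≈ 22 mm (dimensions read to the nearest mm from the axis ticks). For the STL, each face is triangulated and given an outward normal.

solid part
  facet normal 0.0000 0.0000 -1.0000
    outer loop
      vertex 11.736 19.848 0.000
      vertex 17.660 16.428 0.000
      vertex 20.000 10.000 0.000
    endloop
  endfacet
  facet normal 0.0000 0.0000 -1.0000
    outer loop
      vertex 5.000 18.660 0.000
      vertex 11.736 19.848 0.000
      vertex 20.000 10.000 0.000
    endloop
  endfacet
  facet normal 0.0000 0.0000 -1.0000
    outer loop
      vertex 0.603 13.420 0.000
      vertex 5.000 18.660 0.000
      vertex 20.000 10.000 0.000
    endloop
  endfacet
  facet normal 0.0000 0.0000 -1.0000
    outer loop
      vertex 0.603 6.580 0.000
      vertex 0.603 13.420 0.000
      vertex 20.000 10.000 0.000
    endloop
  endfacet
  facet normal 0.0000 0.0000 -1.0000
    outer loop
      vertex 5.000 1.340 0.000
      vertex 0.603 6.580 0.000
      vertex 20.000 10.000 0.000
    endloop
  endfacet
  facet normal 0.0000 0.0000 -1.0000
    outer loop
      vertex 11.736 0.152 0.000
      vertex 5.000 1.340 0.000
      vertex 20.000 10.000 0.000
    endloop
  endfacet
  facet normal 0.0000 0.0000 -1.0000
    outer loop
      vertex 17.660 3.572 0.000
      vertex 11.736 0.152 0.000
      vertex 20.000 10.000 0.000
    endloop
  endfacet
  facet normal 0.0000 0.0000 1.0000
    outer loop
      vertex 20.000 10.000 22.000
      vertex 17.660 16.428 22.000
      vertex 11.736 19.848 22.000
    endloop
  endfacet
  facet normal 0.0000 0.0000 1.0000
    outer loop
      vertex 20.000 10.000 22.000
      vertex 11.736 19.848 22.000
      vertex 5.000 18.660 22.000
    endloop
  endfacet
  facet normal 0.0000 0.0000 1.0000
    outer loop
      vertex 20.000 10.000 22.000
      vertex 5.000 18.660 22.000
      vertex 0.603 13.420 22.000
    endloop
  endfacet
  facet normal 0.0000 0.0000 1.0000
    outer loop
      vertex 20.000 10.000 22.000
      vertex 0.603 13.420 22.000
      vertex 0.603 6.580 22.000
    endloop
  endfacet
  facet normal 0.0000 0.0000 1.0000
    outer loop
      vertex 20.000 10.000 22.000
      vertex 0.603 6.580 22.000
      vertex 5.000 1.340 22.000
    endloop
  endfacet
  facet normal 0.0000 0.0000 1.0000
    outer loop
      vertex 20.000 10.000 22.000
      vertex 5.000 1.340 22.000
      vertex 11.736 0.152 22.000
    endloop
  endfacet
  facet normal 0.0000 0.0000 1.0000
    outer loop
      vertex 20.000 10.000 22.000
      vertex 11.736 0.152 22.000
      vertex 17.660 3.572 22.000
    endloop
  endfacet
  facet normal 0.9397 0.3421 0.0000
    outer loop
      vertex 20.000 10.000 0.000
      vertex 17.660 16.428 0.000
      vertex 17.660 16.428 22.000
    endloop
  endfacet
  facet normal 0.9397 0.3421 0.0000
    outer loop
      vertex 20.000 10.000 0.000
      vertex 17.660 16.428 22.000
      vertex 20.000 10.000 22.000
    endloop
  endfacet
  facet normal 0.5000 0.8660 0.0000
    outer loop
      vertex 17.660 16.428 0.000
      vertex 11.736 19.848 0.000
      vertex 11.736 19.848 22.000
    endloop
  endfacet
  facet normal 0.5000 0.8660 0.0000
    outer loop
      vertex 17.660 16.428 0.000
      vertex 11.736 19.848 22.000
      vertex 17.660 16.428 22.000
    endloop
  endfacet
  facet normal -0.1737 0.9848 0.0000
    outer loop
      vertex 11.736 19.848 0.000
      vertex 5.000 18.660 0.000
      vertex 5.000 18.660 22.000
    endloop
  endfacet
  facet normal -0.1737 0.9848 0.0000
    outer loop
      vertex 11.736 19.848 0.000
      vertex 5.000 18.660 22.000
      vertex 11.736 19.848 22.000
    endloop
  endfacet
  facet normal -0.7660 0.6428 0.0000
    outer loop
      vertex 5.000 18.660 0.000
      vertex 0.603 13.420 0.000
      vertex 0.603 13.420 22.000
    endloop
  endfacet
  facet normal -0.7660 0.6428 0.0000
    outer loop
      vertex 5.000 18.660 0.000
      vertex 0.603 13.420 22.000
      vertex 5.000 18.660 22.000
    endloop
  endfacet
  facet normal -1.0000 0.0000 0.0000
    outer loop
      vertex 0.603 13.420 0.000
      vertex 0.603 6.580 0.000
      vertex 0.603 6.580 22.000
    endloop
  endfacet
  facet normal -1.0000 0.0000 0.0000
    outer loop
      vertex 0.603 13.420 0.000
      vertex 0.603 6.580 22.000
      vertex 0.603 13.420 22.000
    endloop
  endfacet
  facet normal -0.7660 -0.6428 0.0000
    outer loop
      vertex 0.603 6.580 0.000
      vertex 5.000 1.340 0.000
      vertex 5.000 1.340 22.000
    endloop
  endfacet
  facet normal -0.7660 -0.6428 0.0000
    outer loop
      vertex 0.603 6.580 0.000
      vertex 5.000 1.340 22.000
      vertex 0.603 6.580 22.000
    endloop
  endfacet
  facet normal -0.1737 -0.9848 0.0000
    outer loop
      vertex 5.000 1.340 0.000
      vertex 11.736 0.152 0.000
      vertex 11.736 0.152 22.000
    endloop
  endfacet
  facet normal -0.1737 -0.9848 0.0000
    outer loop
      vertex 5.000 1.340 0.000
      vertex 11.736 0.152 22.000
      vertex 5.000 1.340 22.000
    endloop
  endfacet
  facet normal 0.5000 -0.8660 0.0000
    outer loop
      vertex 11.736 0.152 0.000
      vertex 17.660 3.572 0.000
      vertex 17.660 3.572 22.000
    endloop
  endfacet
  facet normal 0.5000 -0.8660 0.0000
    outer loop
      vertex 11.736 0.152 0.000
      vertex 17.660 3.572 22.000
      vertex 11.736 0.152 22.000
    endloop
  endfacet
  facet normal 0.9397 -0.3421 0.0000
    outer loop
      vertex 17.660 3.572 0.000
      vertex 20.000 10.000 0.000
      vertex 20.000 10.000 22.000
    endloop
  endfacet
  facet normal 0.9397 -0.3421 0.0000
    outer loop
      vertex 17.660 3.572 0.000
      vertex 20.000 10.000 22.000
      vertex 17.660 3.572 22.000
    endloop
  endfacet
endsolid part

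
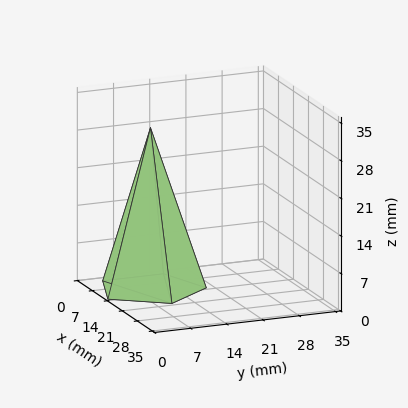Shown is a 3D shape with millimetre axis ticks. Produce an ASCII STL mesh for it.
Reading the render: the shape is a regular 5-sided pyramid, base circumscribed radius ≈ 10 mm, apex at z ≈ 30 mm (dimensions read to the nearest mm from the axis ticks). For the STL, each face is triangulated and given an outward normal.

solid part
  facet normal 0.0000 0.0000 -1.0000
    outer loop
      vertex 1.91 15.88 0.00
      vertex 13.09 19.51 0.00
      vertex 20.00 10.00 0.00
    endloop
  endfacet
  facet normal 0.0000 0.0000 -1.0000
    outer loop
      vertex 1.91 4.12 0.00
      vertex 1.91 15.88 0.00
      vertex 20.00 10.00 0.00
    endloop
  endfacet
  facet normal 0.0000 0.0000 -1.0000
    outer loop
      vertex 13.09 0.49 0.00
      vertex 1.91 4.12 0.00
      vertex 20.00 10.00 0.00
    endloop
  endfacet
  facet normal 0.7811 0.5675 0.2604
    outer loop
      vertex 20.00 10.00 0.00
      vertex 13.09 19.51 0.00
      vertex 10.00 10.00 30.00
    endloop
  endfacet
  facet normal -0.2982 0.9183 0.2604
    outer loop
      vertex 13.09 19.51 0.00
      vertex 1.91 15.88 0.00
      vertex 10.00 10.00 30.00
    endloop
  endfacet
  facet normal -0.9655 0.0000 0.2604
    outer loop
      vertex 1.91 15.88 0.00
      vertex 1.91 4.12 0.00
      vertex 10.00 10.00 30.00
    endloop
  endfacet
  facet normal -0.2982 -0.9183 0.2604
    outer loop
      vertex 1.91 4.12 0.00
      vertex 13.09 0.49 0.00
      vertex 10.00 10.00 30.00
    endloop
  endfacet
  facet normal 0.7811 -0.5675 0.2604
    outer loop
      vertex 13.09 0.49 0.00
      vertex 20.00 10.00 0.00
      vertex 10.00 10.00 30.00
    endloop
  endfacet
endsolid part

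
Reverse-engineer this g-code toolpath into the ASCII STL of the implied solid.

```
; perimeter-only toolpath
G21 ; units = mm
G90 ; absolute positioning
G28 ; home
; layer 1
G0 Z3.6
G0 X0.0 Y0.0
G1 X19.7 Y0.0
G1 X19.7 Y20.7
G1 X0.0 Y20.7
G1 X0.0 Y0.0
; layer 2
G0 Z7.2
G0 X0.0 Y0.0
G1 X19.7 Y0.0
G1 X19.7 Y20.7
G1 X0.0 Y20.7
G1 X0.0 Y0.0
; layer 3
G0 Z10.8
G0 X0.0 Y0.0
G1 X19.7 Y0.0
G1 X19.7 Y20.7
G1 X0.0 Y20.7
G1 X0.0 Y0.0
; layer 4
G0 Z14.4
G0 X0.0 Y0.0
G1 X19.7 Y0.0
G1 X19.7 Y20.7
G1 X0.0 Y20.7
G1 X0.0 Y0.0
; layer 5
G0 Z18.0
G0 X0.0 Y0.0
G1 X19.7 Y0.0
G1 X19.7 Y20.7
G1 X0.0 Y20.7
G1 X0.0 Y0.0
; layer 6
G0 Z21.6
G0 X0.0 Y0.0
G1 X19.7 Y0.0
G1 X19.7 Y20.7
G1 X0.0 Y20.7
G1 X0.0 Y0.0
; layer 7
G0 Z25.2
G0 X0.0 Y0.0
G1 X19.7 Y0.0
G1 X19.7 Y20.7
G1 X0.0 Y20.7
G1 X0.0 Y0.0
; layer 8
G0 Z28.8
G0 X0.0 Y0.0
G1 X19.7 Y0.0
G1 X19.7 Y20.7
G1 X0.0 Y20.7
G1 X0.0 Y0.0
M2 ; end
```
solid part
  facet normal 0.0000 0.0000 -1.0000
    outer loop
      vertex 19.7 20.7 0.0
      vertex 19.7 0.0 0.0
      vertex 0.0 0.0 0.0
    endloop
  endfacet
  facet normal 0.0000 0.0000 -1.0000
    outer loop
      vertex 0.0 20.7 0.0
      vertex 19.7 20.7 0.0
      vertex 0.0 0.0 0.0
    endloop
  endfacet
  facet normal 0.0000 0.0000 1.0000
    outer loop
      vertex 0.0 0.0 28.8
      vertex 19.7 0.0 28.8
      vertex 19.7 20.7 28.8
    endloop
  endfacet
  facet normal 0.0000 0.0000 1.0000
    outer loop
      vertex 0.0 0.0 28.8
      vertex 19.7 20.7 28.8
      vertex 0.0 20.7 28.8
    endloop
  endfacet
  facet normal 0.0000 -1.0000 0.0000
    outer loop
      vertex 0.0 0.0 0.0
      vertex 19.7 0.0 0.0
      vertex 19.7 0.0 28.8
    endloop
  endfacet
  facet normal 0.0000 -1.0000 0.0000
    outer loop
      vertex 0.0 0.0 0.0
      vertex 19.7 0.0 28.8
      vertex 0.0 0.0 28.8
    endloop
  endfacet
  facet normal 0.0000 1.0000 0.0000
    outer loop
      vertex 19.7 20.7 28.8
      vertex 19.7 20.7 0.0
      vertex 0.0 20.7 0.0
    endloop
  endfacet
  facet normal 0.0000 1.0000 0.0000
    outer loop
      vertex 0.0 20.7 28.8
      vertex 19.7 20.7 28.8
      vertex 0.0 20.7 0.0
    endloop
  endfacet
  facet normal -1.0000 0.0000 0.0000
    outer loop
      vertex 0.0 20.7 28.8
      vertex 0.0 20.7 0.0
      vertex 0.0 0.0 0.0
    endloop
  endfacet
  facet normal -1.0000 0.0000 0.0000
    outer loop
      vertex 0.0 0.0 28.8
      vertex 0.0 20.7 28.8
      vertex 0.0 0.0 0.0
    endloop
  endfacet
  facet normal 1.0000 0.0000 0.0000
    outer loop
      vertex 19.7 0.0 0.0
      vertex 19.7 20.7 0.0
      vertex 19.7 20.7 28.8
    endloop
  endfacet
  facet normal 1.0000 0.0000 0.0000
    outer loop
      vertex 19.7 0.0 0.0
      vertex 19.7 20.7 28.8
      vertex 19.7 0.0 28.8
    endloop
  endfacet
endsolid part

The G0 Z moves step by Δz≈3.6 mm. Every layer's G1 loop is the same polygon, so the solid is a straight extrusion of it from z=0 to z≈28.8. Closing with flat bottom and top caps and triangulating gives 12 facets — a rectangular box, roughly 19.7 × 20.7 mm footprint and 28.8 mm tall.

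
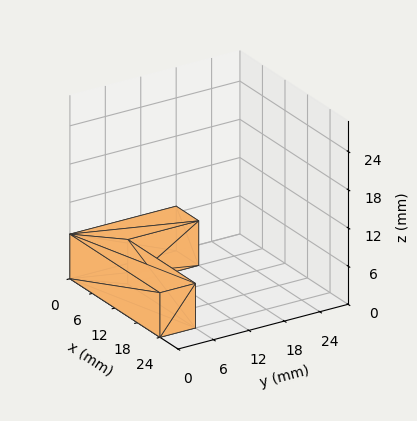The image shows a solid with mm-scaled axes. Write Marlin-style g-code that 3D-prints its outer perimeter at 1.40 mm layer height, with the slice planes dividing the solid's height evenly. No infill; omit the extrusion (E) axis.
Reading the render: the shape is an L-shaped prism: outer 24 × 18 mm, arm thicknesses ≈ 6 mm (horizontal) and 6 mm (vertical), extruded 7 mm in z (dimensions read to the nearest mm from the axis ticks). For the g-code, the solid's height is divided into equal slices at the stated Δz and each level perimeter traced with G1 moves after a G0 lift.

; perimeter-only toolpath
G21 ; units = mm
G90 ; absolute positioning
G28 ; home
; layer 1
G0 Z1.40
G0 X0.00 Y0.00
G1 X24.00 Y0.00
G1 X24.00 Y6.00
G1 X6.00 Y6.00
G1 X6.00 Y18.00
G1 X0.00 Y18.00
G1 X0.00 Y0.00
; layer 2
G0 Z2.80
G0 X0.00 Y0.00
G1 X24.00 Y0.00
G1 X24.00 Y6.00
G1 X6.00 Y6.00
G1 X6.00 Y18.00
G1 X0.00 Y18.00
G1 X0.00 Y0.00
; layer 3
G0 Z4.20
G0 X0.00 Y0.00
G1 X24.00 Y0.00
G1 X24.00 Y6.00
G1 X6.00 Y6.00
G1 X6.00 Y18.00
G1 X0.00 Y18.00
G1 X0.00 Y0.00
; layer 4
G0 Z5.60
G0 X0.00 Y0.00
G1 X24.00 Y0.00
G1 X24.00 Y6.00
G1 X6.00 Y6.00
G1 X6.00 Y18.00
G1 X0.00 Y18.00
G1 X0.00 Y0.00
; layer 5
G0 Z7.00
G0 X0.00 Y0.00
G1 X24.00 Y0.00
G1 X24.00 Y6.00
G1 X6.00 Y6.00
G1 X6.00 Y18.00
G1 X0.00 Y18.00
G1 X0.00 Y0.00
M2 ; end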